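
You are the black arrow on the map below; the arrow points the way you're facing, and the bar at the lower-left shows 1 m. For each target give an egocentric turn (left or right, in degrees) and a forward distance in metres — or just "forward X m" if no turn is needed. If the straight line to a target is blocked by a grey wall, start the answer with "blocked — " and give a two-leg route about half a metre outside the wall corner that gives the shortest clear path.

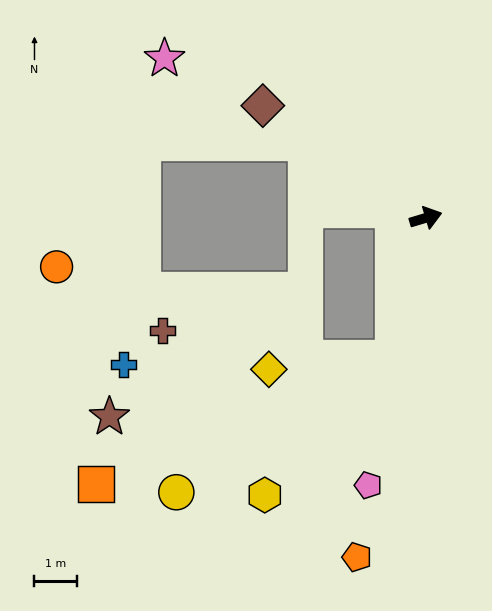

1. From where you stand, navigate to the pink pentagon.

turn right 119°, forward 6.4 m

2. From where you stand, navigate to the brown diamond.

turn left 129°, forward 4.6 m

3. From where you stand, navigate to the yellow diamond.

blocked — turn right 120°, forward 3.4 m, then turn right 72°, forward 2.9 m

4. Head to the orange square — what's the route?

blocked — turn right 120°, forward 3.4 m, then turn right 54°, forward 7.6 m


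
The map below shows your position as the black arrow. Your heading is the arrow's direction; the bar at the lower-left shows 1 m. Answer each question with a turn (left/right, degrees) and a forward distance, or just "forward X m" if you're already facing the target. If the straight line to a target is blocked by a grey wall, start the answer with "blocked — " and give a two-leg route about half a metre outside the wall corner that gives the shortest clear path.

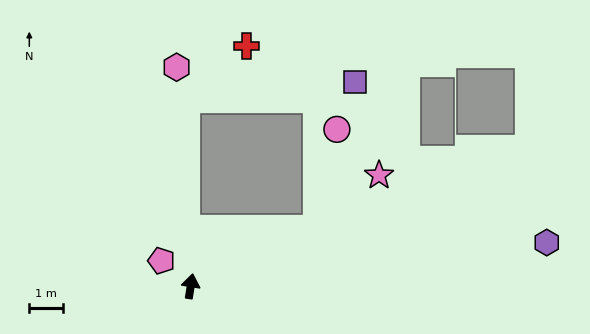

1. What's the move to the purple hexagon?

turn right 74°, forward 10.6 m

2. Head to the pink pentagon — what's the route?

turn left 58°, forward 1.1 m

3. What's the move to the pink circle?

blocked — turn right 57°, forward 4.1 m, then turn left 55°, forward 3.0 m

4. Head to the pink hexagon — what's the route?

turn left 13°, forward 6.5 m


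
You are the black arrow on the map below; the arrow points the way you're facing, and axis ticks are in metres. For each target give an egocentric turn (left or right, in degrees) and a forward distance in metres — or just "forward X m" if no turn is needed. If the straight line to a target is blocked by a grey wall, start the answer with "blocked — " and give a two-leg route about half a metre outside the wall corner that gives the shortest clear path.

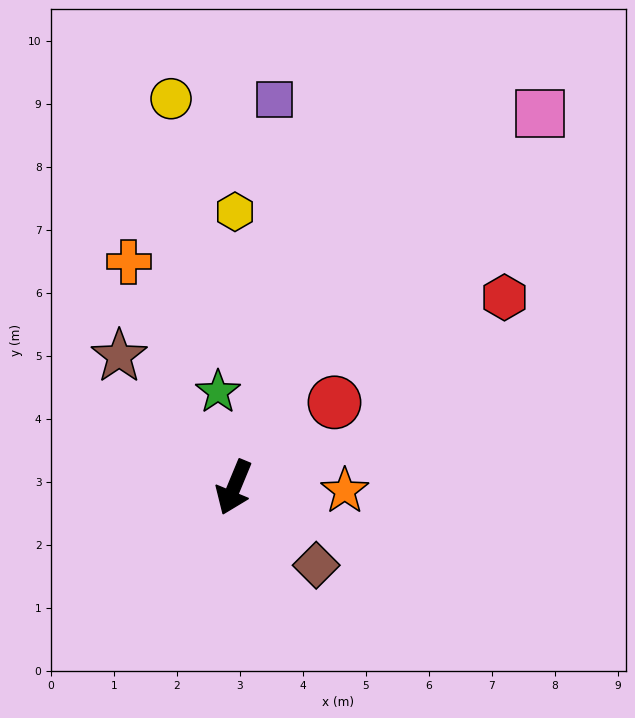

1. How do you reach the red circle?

turn left 153°, forward 2.1 m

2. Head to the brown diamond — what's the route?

turn left 69°, forward 1.8 m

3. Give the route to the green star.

turn right 148°, forward 1.5 m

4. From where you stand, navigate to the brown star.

turn right 116°, forward 2.8 m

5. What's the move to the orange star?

turn left 111°, forward 1.8 m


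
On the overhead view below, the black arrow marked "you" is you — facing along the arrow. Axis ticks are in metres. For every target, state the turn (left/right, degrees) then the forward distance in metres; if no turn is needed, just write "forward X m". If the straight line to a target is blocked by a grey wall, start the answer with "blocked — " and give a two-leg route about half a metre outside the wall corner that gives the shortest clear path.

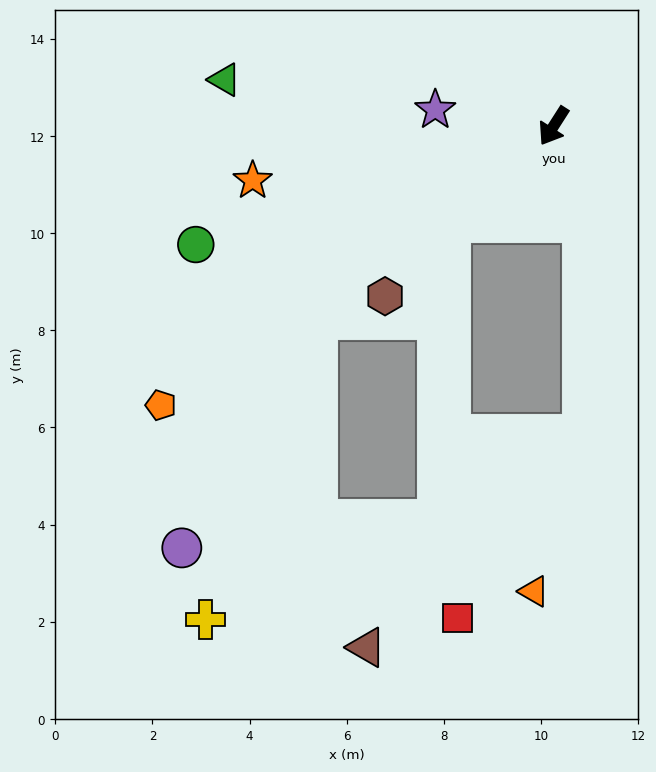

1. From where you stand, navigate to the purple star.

turn right 65°, forward 2.5 m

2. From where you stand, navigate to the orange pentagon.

turn right 22°, forward 9.9 m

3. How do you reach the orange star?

turn right 47°, forward 6.3 m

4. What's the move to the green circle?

turn right 39°, forward 7.8 m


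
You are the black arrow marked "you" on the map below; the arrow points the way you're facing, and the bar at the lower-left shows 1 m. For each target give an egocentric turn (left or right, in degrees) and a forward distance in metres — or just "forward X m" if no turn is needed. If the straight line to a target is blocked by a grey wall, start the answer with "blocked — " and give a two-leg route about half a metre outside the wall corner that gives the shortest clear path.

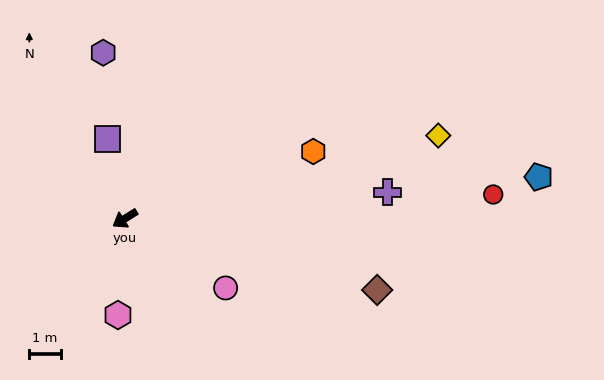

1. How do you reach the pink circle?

turn left 113°, forward 3.9 m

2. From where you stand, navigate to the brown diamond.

turn left 132°, forward 8.3 m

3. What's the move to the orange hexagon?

turn left 168°, forward 6.4 m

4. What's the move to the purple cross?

turn left 154°, forward 8.4 m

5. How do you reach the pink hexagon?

turn left 54°, forward 3.1 m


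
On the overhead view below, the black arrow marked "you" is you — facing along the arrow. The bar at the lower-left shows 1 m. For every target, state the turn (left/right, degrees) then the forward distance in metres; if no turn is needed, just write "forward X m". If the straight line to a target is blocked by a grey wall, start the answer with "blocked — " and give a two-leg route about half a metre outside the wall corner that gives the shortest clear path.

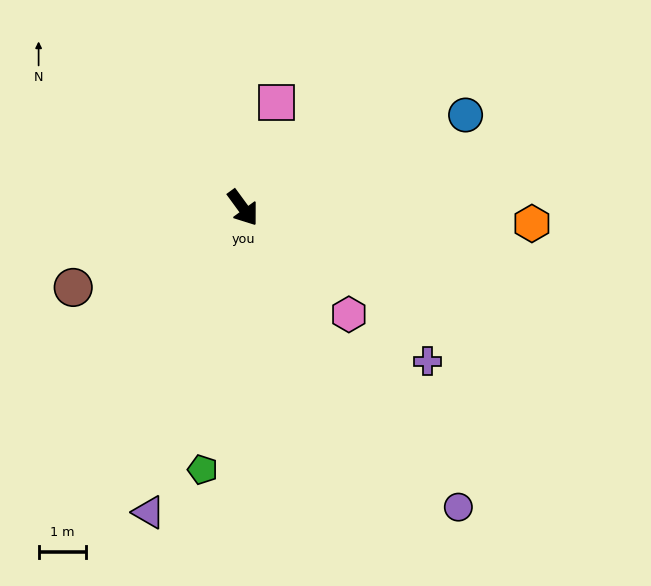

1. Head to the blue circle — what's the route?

turn left 76°, forward 5.1 m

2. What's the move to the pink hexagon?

turn left 9°, forward 3.2 m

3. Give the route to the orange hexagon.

turn left 51°, forward 6.1 m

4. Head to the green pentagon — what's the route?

turn right 45°, forward 5.6 m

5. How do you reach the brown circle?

turn right 101°, forward 4.0 m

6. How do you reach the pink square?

turn left 126°, forward 2.3 m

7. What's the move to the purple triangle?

turn right 53°, forward 6.7 m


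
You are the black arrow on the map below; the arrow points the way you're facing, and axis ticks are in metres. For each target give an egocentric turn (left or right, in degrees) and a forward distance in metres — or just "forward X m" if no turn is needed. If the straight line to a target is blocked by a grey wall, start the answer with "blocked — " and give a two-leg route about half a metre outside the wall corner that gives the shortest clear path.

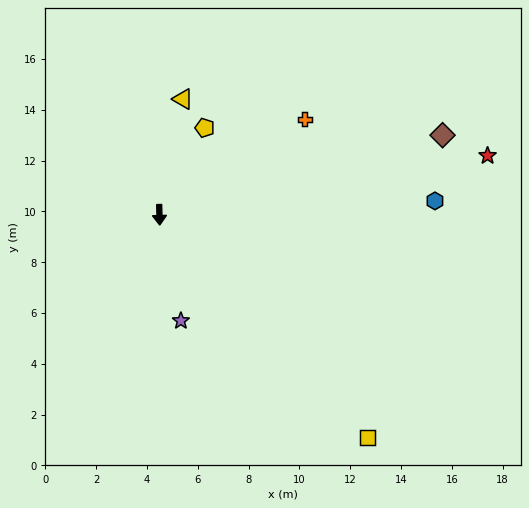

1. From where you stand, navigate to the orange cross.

turn left 122°, forward 6.8 m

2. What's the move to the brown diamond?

turn left 104°, forward 11.6 m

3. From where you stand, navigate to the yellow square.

turn left 41°, forward 12.0 m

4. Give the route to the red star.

turn left 99°, forward 13.1 m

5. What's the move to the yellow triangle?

turn left 167°, forward 4.6 m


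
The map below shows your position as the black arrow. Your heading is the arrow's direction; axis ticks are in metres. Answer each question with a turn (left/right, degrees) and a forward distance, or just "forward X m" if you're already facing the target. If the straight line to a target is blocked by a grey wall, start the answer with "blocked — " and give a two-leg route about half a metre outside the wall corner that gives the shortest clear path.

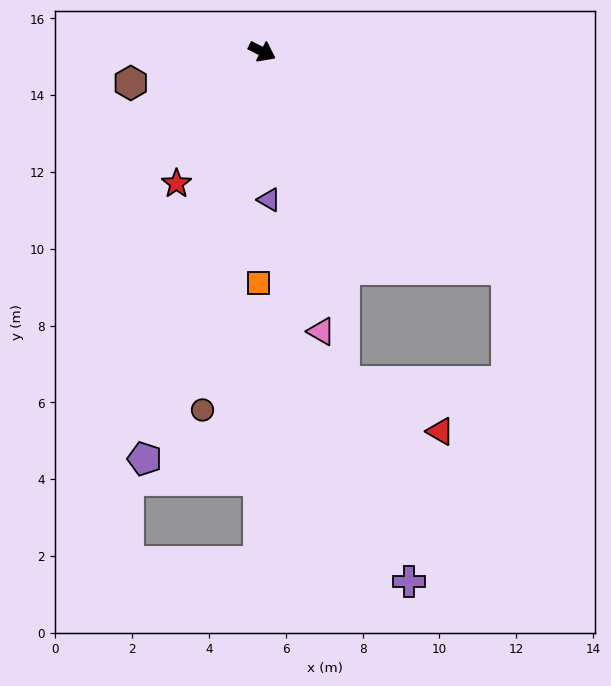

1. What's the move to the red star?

turn right 96°, forward 4.1 m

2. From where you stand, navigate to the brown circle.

turn right 73°, forward 9.5 m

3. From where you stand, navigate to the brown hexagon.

turn right 140°, forward 3.5 m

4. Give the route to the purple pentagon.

turn right 79°, forward 11.0 m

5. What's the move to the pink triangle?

turn right 51°, forward 7.4 m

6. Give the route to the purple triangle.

turn right 61°, forward 3.9 m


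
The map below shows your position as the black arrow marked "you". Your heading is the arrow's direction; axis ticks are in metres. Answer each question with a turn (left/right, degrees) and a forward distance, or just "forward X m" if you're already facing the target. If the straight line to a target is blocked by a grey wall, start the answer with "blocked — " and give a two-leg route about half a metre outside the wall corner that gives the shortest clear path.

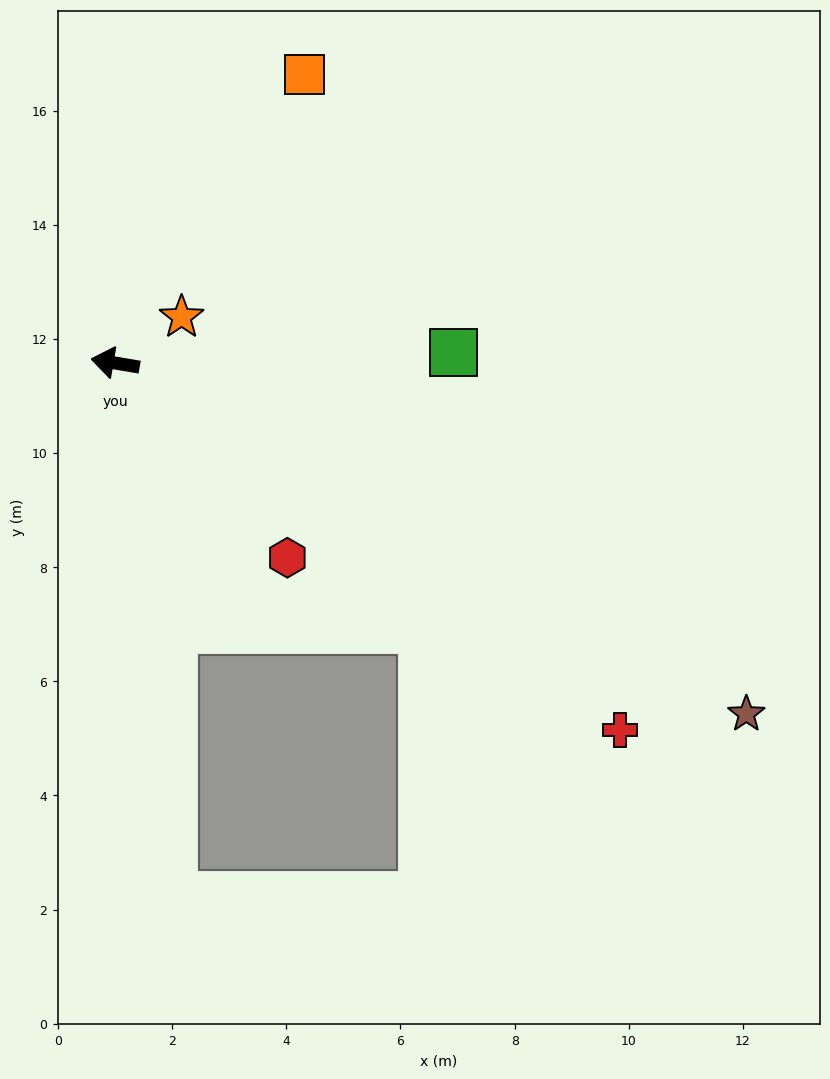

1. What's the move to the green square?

turn right 169°, forward 5.9 m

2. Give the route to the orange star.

turn right 136°, forward 1.4 m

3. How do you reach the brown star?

turn left 160°, forward 12.7 m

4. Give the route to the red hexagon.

turn left 141°, forward 4.6 m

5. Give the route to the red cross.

turn left 154°, forward 10.9 m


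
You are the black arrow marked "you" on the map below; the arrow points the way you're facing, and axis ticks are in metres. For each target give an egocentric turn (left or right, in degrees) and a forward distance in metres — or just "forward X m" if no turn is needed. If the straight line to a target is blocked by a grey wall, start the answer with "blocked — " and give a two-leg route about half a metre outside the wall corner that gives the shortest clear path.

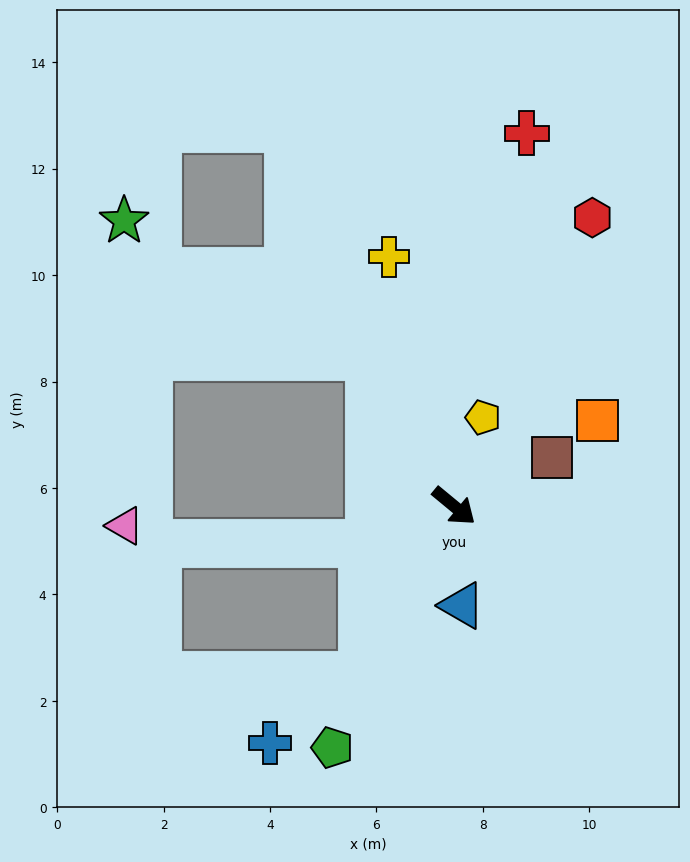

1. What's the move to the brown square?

turn left 66°, forward 2.1 m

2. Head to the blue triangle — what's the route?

turn right 46°, forward 1.9 m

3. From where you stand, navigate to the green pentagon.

turn right 77°, forward 5.1 m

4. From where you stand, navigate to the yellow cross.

turn left 144°, forward 4.8 m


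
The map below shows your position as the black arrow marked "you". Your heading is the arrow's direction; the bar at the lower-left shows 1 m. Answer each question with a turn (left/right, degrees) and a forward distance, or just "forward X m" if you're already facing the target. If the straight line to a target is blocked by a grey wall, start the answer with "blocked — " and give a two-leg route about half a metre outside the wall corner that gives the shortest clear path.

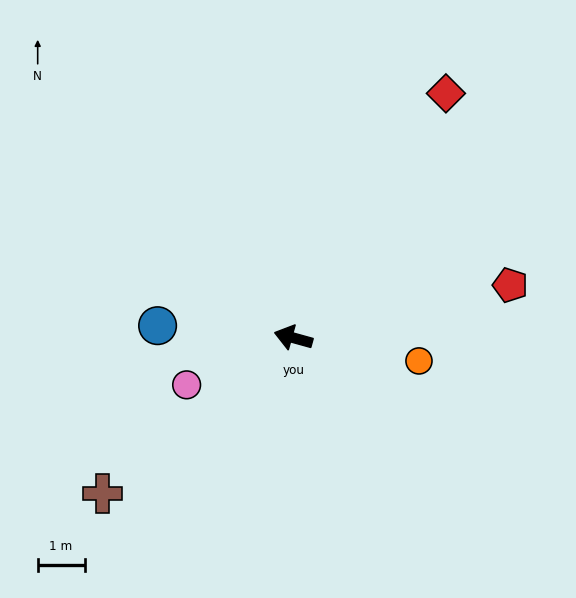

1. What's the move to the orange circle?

turn right 175°, forward 2.7 m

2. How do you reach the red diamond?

turn right 106°, forward 6.2 m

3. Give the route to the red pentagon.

turn right 151°, forward 4.8 m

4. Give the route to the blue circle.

turn left 10°, forward 2.9 m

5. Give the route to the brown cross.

turn left 55°, forward 5.3 m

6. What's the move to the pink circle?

turn left 39°, forward 2.5 m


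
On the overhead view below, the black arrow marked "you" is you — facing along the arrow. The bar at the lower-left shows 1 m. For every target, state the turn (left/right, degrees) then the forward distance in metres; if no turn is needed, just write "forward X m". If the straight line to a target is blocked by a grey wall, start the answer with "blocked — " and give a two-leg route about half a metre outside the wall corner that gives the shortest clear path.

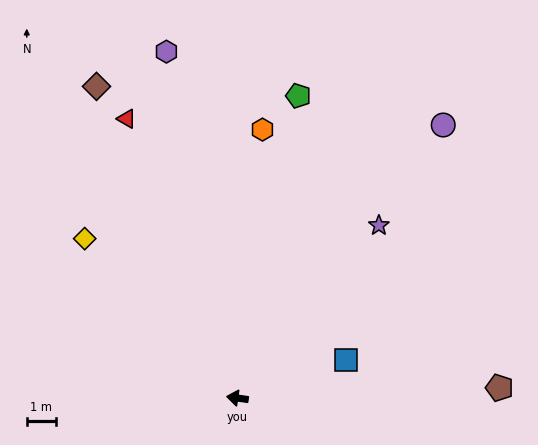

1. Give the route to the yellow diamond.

turn right 38°, forward 7.6 m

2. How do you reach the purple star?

turn right 121°, forward 7.6 m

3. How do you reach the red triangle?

turn right 60°, forward 10.3 m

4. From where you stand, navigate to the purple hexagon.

turn right 70°, forward 12.1 m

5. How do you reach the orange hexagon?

turn right 87°, forward 9.2 m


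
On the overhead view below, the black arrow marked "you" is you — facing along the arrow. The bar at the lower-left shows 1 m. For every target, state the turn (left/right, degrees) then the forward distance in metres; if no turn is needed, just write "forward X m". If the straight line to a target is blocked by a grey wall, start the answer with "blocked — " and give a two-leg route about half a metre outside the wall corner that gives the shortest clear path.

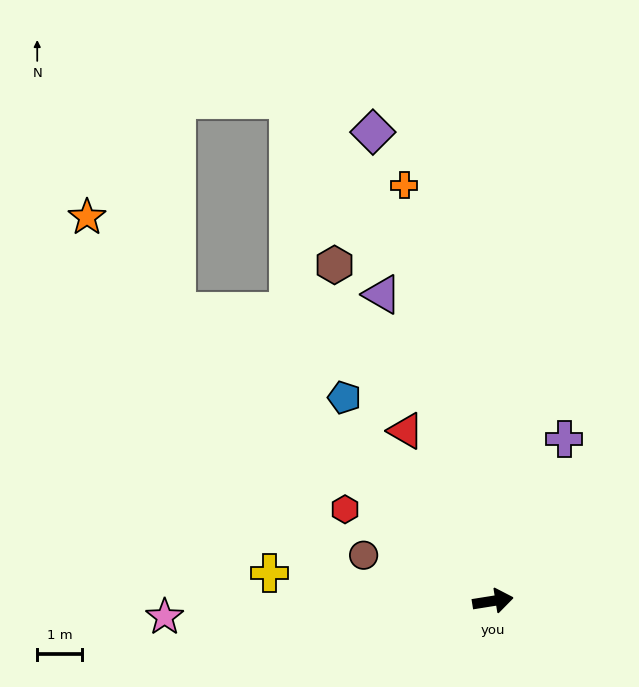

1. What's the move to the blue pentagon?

turn left 117°, forward 5.7 m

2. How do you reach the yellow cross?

turn left 164°, forward 5.1 m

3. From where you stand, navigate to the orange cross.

turn left 93°, forward 9.6 m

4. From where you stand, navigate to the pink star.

turn left 174°, forward 7.4 m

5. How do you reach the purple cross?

turn left 57°, forward 4.0 m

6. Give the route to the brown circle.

turn left 151°, forward 3.1 m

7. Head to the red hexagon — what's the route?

turn left 139°, forward 3.9 m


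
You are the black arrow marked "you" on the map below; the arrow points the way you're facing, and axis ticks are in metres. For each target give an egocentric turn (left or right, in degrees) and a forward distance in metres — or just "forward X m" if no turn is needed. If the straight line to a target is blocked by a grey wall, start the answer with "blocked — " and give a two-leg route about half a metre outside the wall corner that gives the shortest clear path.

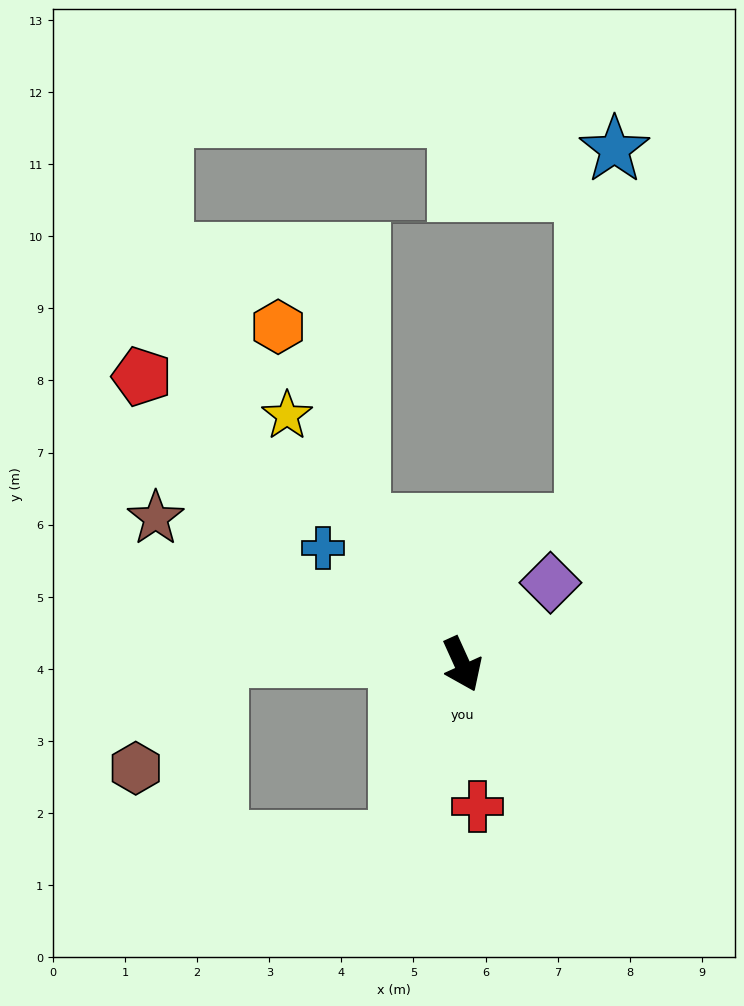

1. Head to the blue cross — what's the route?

turn right 154°, forward 2.5 m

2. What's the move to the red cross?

turn right 18°, forward 2.0 m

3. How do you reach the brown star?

turn right 140°, forward 4.7 m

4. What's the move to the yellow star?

turn right 169°, forward 4.2 m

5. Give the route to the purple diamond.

turn left 108°, forward 1.7 m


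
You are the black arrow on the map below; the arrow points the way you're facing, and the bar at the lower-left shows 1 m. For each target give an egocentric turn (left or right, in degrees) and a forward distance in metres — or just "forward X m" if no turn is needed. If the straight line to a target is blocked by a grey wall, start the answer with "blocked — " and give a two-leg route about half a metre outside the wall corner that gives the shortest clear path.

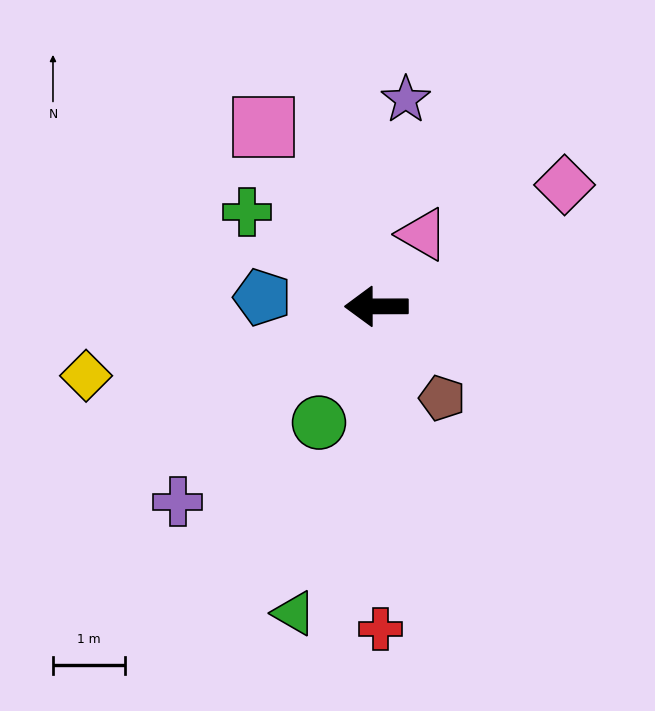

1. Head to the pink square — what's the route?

turn right 58°, forward 2.9 m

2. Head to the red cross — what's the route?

turn left 91°, forward 4.5 m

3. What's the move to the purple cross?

turn left 44°, forward 3.9 m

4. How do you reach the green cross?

turn right 36°, forward 2.2 m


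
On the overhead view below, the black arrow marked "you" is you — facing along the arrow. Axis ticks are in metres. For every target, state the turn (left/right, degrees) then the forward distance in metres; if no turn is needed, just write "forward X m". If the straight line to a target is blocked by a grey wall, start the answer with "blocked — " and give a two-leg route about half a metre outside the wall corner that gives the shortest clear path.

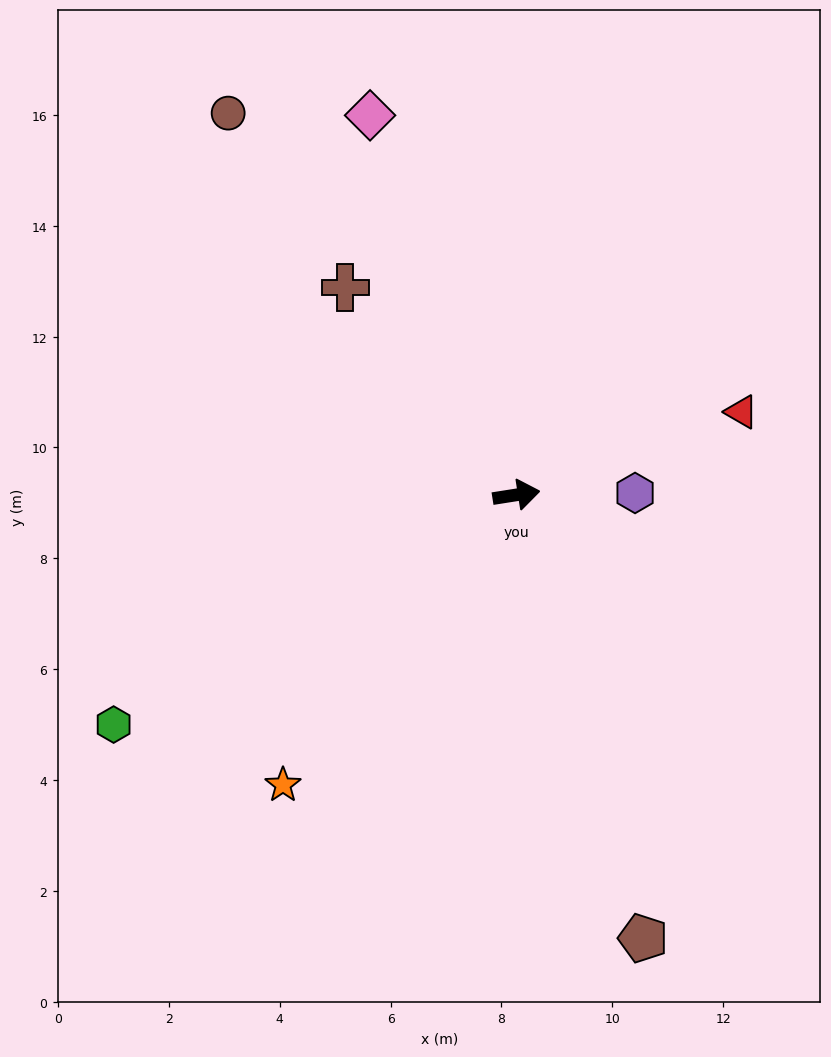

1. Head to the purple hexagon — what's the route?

turn right 8°, forward 2.1 m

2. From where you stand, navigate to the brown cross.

turn left 121°, forward 4.9 m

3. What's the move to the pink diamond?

turn left 102°, forward 7.3 m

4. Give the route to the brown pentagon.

turn right 83°, forward 8.3 m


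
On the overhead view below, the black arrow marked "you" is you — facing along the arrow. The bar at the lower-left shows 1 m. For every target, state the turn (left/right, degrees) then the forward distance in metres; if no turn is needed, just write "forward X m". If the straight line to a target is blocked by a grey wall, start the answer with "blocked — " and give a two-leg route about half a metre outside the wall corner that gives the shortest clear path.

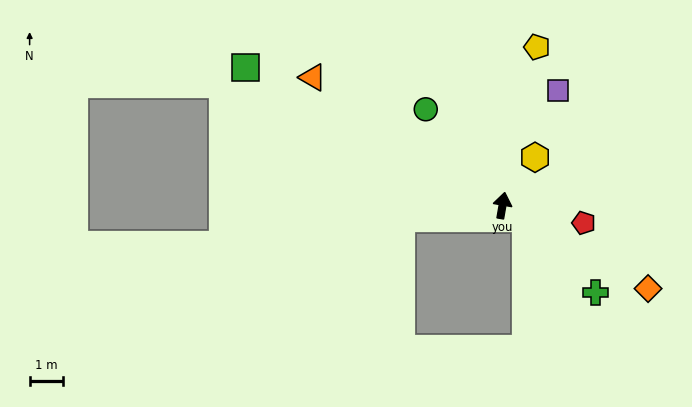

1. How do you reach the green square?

turn left 72°, forward 8.6 m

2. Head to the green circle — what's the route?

turn left 48°, forward 3.6 m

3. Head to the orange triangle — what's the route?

turn left 66°, forward 6.8 m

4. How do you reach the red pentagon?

turn right 92°, forward 2.5 m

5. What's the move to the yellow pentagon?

turn right 2°, forward 4.8 m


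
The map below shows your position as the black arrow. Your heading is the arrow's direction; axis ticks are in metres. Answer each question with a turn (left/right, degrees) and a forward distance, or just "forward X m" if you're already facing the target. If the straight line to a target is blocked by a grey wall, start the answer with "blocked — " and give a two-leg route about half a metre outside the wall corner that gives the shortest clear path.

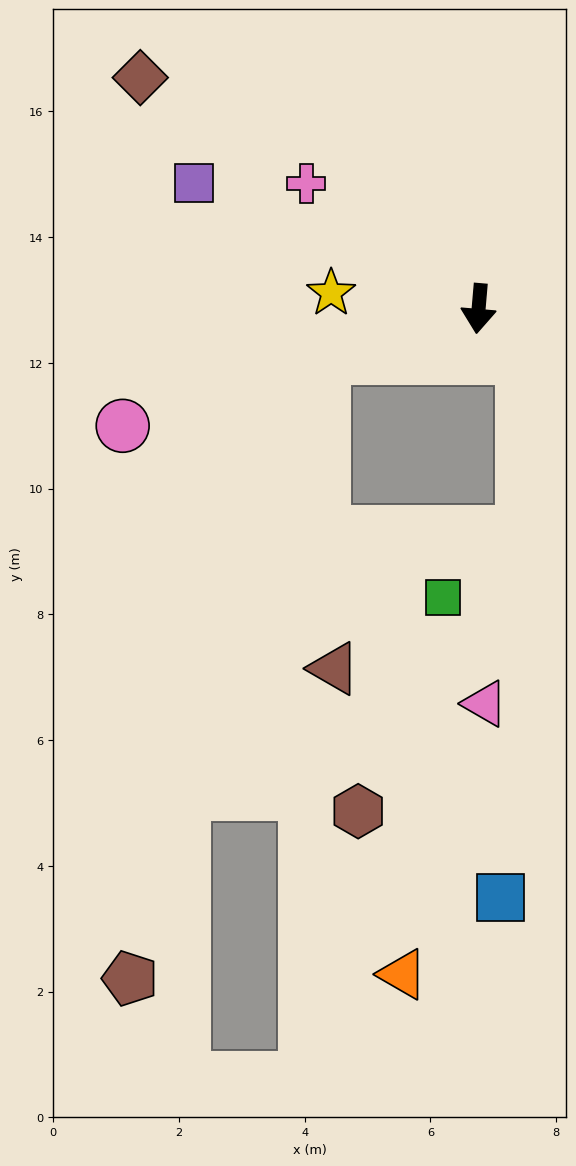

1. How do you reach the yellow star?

turn right 91°, forward 2.4 m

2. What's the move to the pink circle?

turn right 67°, forward 6.0 m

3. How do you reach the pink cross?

turn right 121°, forward 3.4 m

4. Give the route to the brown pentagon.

blocked — turn right 68°, forward 2.6 m, then turn left 56°, forward 10.4 m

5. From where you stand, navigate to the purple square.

turn right 109°, forward 4.9 m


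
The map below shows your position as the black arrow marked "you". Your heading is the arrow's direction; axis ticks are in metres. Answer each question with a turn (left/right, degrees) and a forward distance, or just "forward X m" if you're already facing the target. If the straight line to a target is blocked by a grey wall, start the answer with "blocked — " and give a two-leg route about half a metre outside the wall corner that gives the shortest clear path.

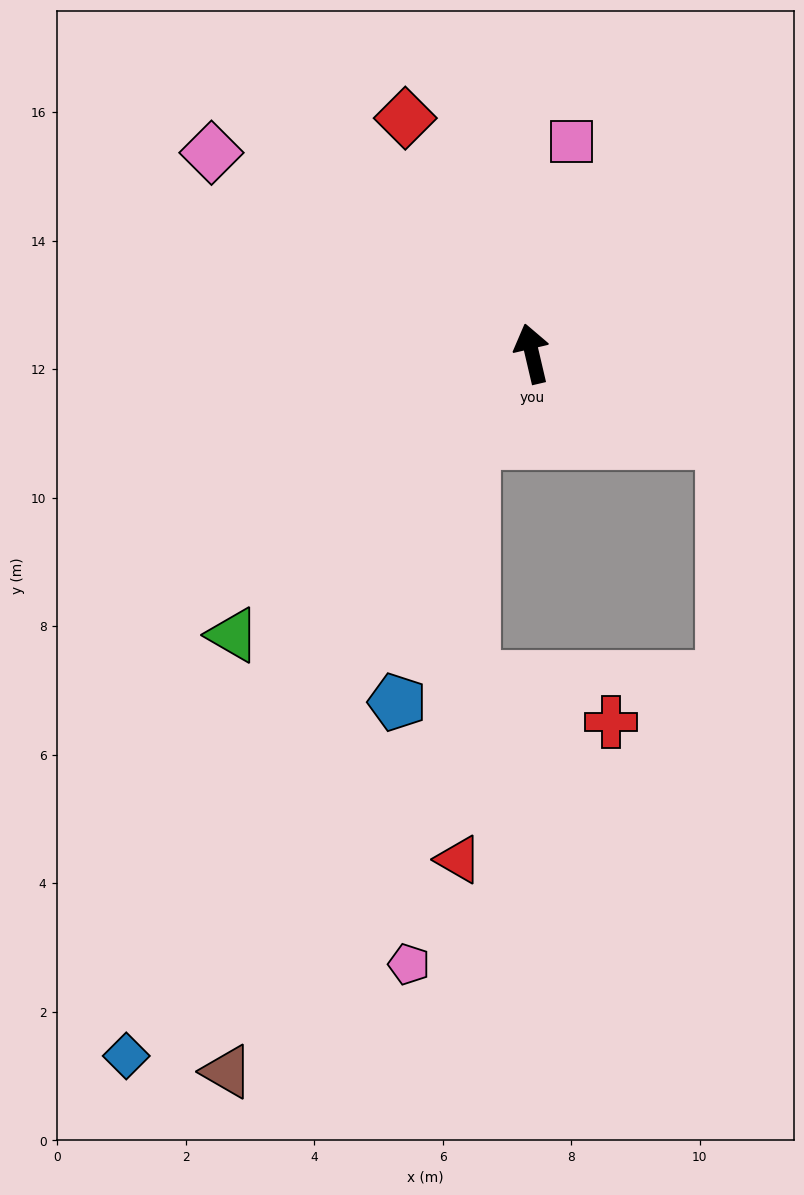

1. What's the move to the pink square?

turn right 24°, forward 3.4 m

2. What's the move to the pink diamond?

turn left 45°, forward 5.9 m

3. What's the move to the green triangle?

turn left 120°, forward 6.4 m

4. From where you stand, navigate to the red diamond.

turn left 15°, forward 4.2 m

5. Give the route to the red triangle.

blocked — turn left 133°, forward 1.6 m, then turn left 32°, forward 6.5 m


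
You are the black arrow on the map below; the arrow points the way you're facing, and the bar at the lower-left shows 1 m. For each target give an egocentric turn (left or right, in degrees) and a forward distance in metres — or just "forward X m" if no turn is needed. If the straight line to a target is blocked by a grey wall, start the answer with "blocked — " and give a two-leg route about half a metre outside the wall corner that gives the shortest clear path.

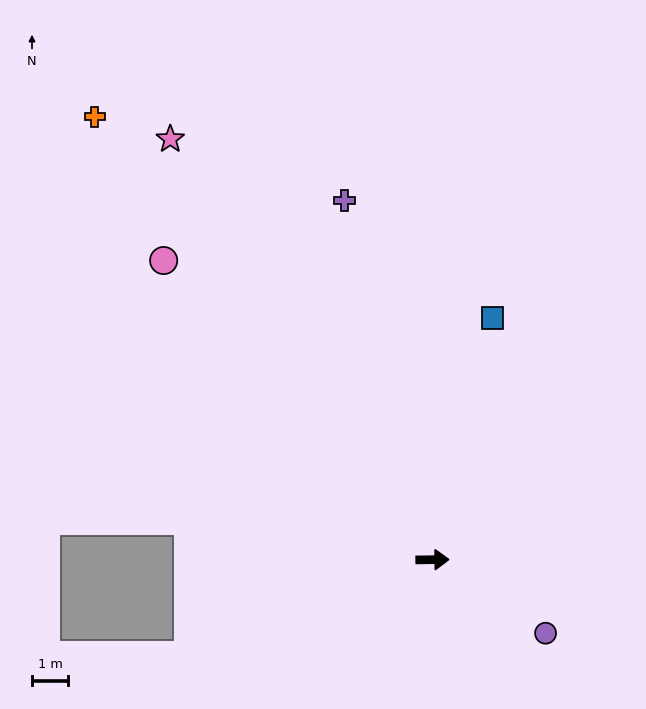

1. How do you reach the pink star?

turn left 121°, forward 13.7 m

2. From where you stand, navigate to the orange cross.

turn left 127°, forward 15.4 m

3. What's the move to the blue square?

turn left 75°, forward 6.9 m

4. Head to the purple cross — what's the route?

turn left 103°, forward 10.2 m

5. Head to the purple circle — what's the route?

turn right 34°, forward 3.7 m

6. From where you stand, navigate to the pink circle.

turn left 131°, forward 11.1 m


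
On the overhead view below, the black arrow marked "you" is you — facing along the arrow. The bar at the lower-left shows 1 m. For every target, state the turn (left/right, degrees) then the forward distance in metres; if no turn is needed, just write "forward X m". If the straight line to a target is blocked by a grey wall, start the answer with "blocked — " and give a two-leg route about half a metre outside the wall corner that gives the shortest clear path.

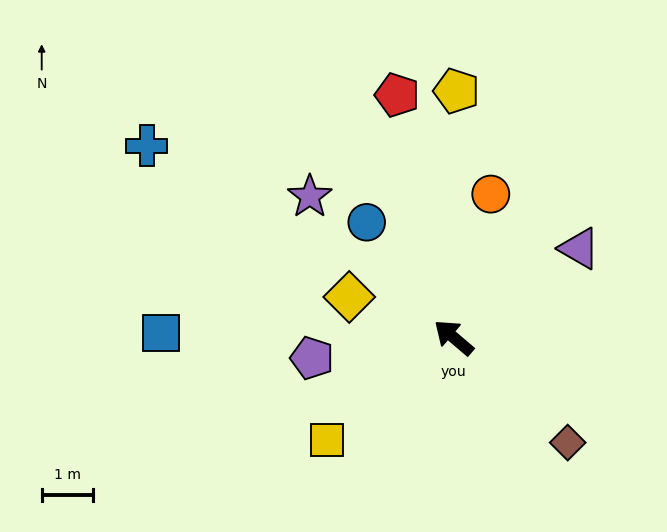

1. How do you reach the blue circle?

turn right 13°, forward 2.8 m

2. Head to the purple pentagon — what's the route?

turn left 49°, forward 2.8 m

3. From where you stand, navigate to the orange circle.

turn right 64°, forward 2.9 m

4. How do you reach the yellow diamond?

turn left 19°, forward 2.2 m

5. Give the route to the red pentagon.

turn right 37°, forward 4.9 m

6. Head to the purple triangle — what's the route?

turn right 104°, forward 3.0 m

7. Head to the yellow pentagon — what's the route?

turn right 50°, forward 4.8 m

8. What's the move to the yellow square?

turn left 79°, forward 3.2 m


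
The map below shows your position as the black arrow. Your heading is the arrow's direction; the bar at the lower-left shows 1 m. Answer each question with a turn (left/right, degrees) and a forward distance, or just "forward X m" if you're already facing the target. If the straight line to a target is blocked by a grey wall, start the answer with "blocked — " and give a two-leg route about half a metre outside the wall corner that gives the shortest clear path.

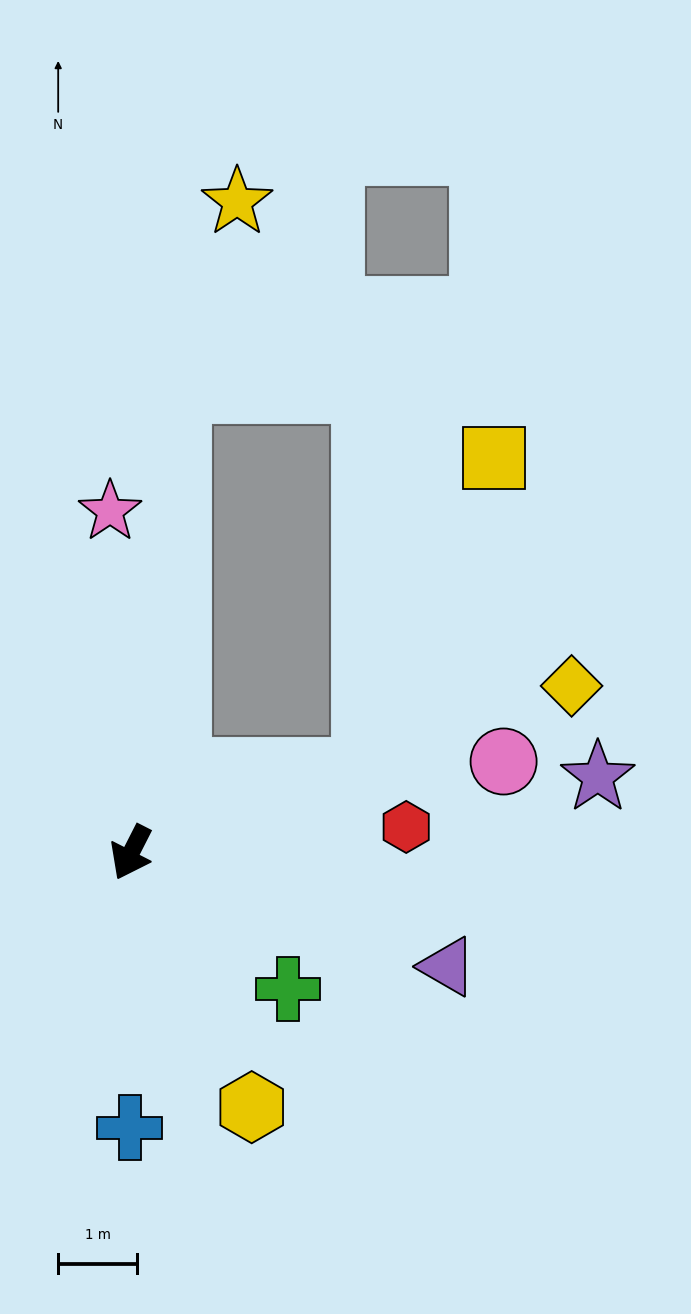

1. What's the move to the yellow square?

blocked — turn left 136°, forward 3.1 m, then turn left 49°, forward 4.3 m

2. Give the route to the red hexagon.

turn left 122°, forward 3.5 m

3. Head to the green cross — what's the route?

turn left 76°, forward 2.6 m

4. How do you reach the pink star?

turn right 149°, forward 4.3 m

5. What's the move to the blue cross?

turn left 27°, forward 3.5 m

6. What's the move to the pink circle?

turn left 131°, forward 4.9 m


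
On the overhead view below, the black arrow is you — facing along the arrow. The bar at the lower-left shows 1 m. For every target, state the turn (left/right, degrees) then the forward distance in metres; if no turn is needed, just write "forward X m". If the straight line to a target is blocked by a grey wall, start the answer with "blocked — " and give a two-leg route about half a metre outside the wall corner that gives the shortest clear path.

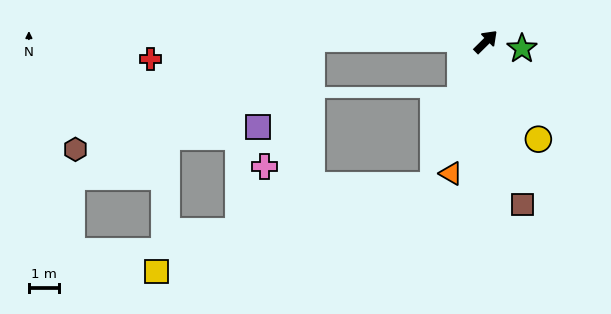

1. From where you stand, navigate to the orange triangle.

turn right 149°, forward 4.5 m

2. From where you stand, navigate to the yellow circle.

turn right 106°, forward 3.7 m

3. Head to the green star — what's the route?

turn right 55°, forward 1.2 m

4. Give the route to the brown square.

turn right 122°, forward 5.5 m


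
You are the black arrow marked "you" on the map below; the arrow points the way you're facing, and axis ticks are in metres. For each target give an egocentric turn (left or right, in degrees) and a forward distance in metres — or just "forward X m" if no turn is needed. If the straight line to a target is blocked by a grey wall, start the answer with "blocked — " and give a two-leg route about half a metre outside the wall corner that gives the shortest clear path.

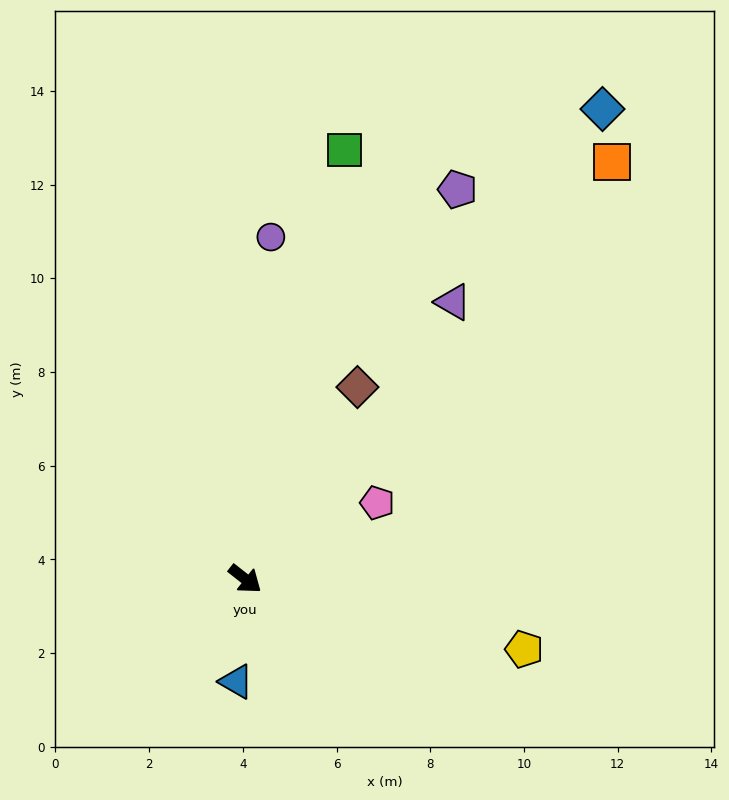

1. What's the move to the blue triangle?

turn right 57°, forward 2.2 m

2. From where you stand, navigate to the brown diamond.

turn left 98°, forward 4.7 m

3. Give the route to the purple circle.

turn left 124°, forward 7.3 m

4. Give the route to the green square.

turn left 115°, forward 9.4 m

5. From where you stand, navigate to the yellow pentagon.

turn left 24°, forward 6.1 m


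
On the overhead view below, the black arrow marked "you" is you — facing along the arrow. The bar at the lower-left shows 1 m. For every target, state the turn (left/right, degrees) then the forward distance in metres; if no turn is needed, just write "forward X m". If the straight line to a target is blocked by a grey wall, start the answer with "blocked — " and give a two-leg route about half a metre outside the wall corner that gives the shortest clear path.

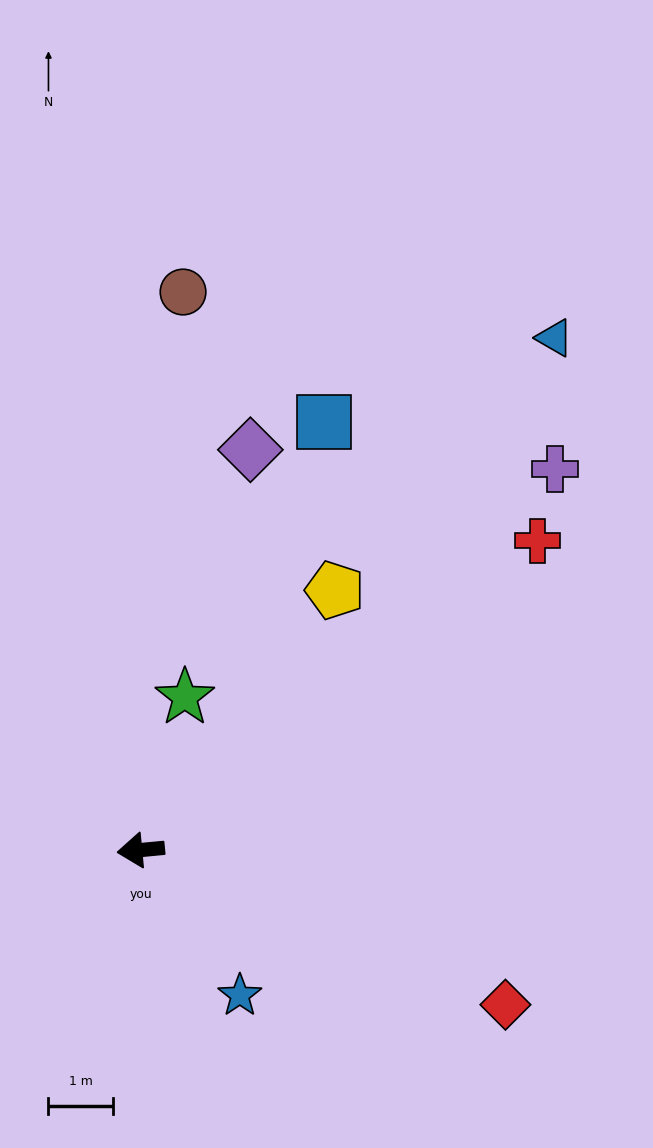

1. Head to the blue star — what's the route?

turn left 119°, forward 2.7 m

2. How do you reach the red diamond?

turn left 152°, forward 6.2 m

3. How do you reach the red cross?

turn right 148°, forward 7.8 m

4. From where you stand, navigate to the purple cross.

turn right 143°, forward 8.8 m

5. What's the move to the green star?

turn right 112°, forward 2.5 m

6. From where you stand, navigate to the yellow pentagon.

turn right 132°, forward 5.0 m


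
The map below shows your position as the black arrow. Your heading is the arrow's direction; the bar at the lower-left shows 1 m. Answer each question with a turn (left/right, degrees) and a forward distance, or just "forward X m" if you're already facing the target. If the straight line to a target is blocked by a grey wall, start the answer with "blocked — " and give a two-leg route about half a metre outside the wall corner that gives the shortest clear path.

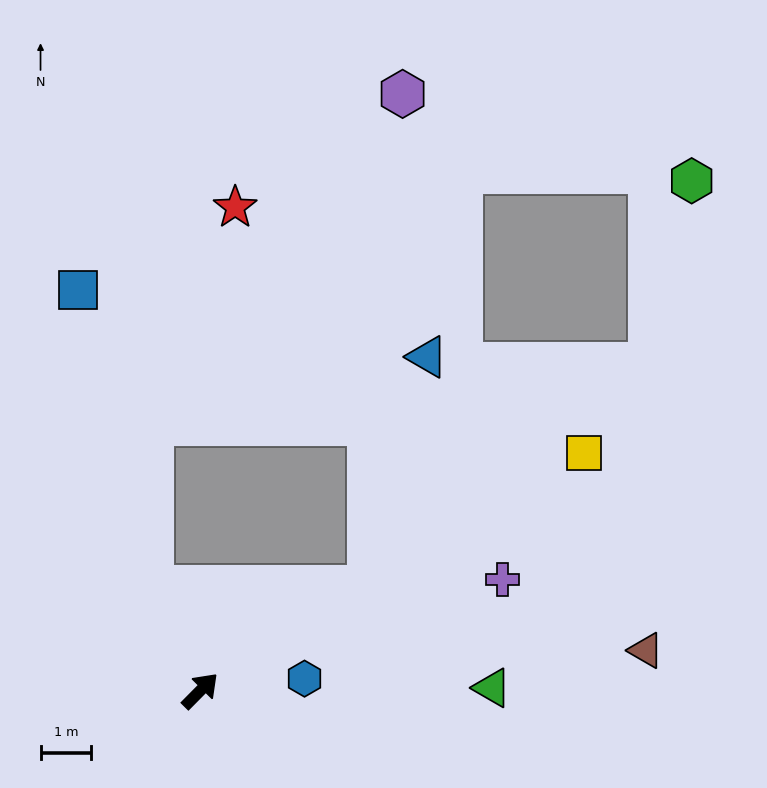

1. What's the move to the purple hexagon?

blocked — turn right 14°, forward 3.9 m, then turn left 55°, forward 9.8 m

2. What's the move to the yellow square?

turn right 14°, forward 8.9 m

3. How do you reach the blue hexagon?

turn right 39°, forward 2.1 m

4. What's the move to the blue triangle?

blocked — turn right 14°, forward 3.9 m, then turn left 44°, forward 4.7 m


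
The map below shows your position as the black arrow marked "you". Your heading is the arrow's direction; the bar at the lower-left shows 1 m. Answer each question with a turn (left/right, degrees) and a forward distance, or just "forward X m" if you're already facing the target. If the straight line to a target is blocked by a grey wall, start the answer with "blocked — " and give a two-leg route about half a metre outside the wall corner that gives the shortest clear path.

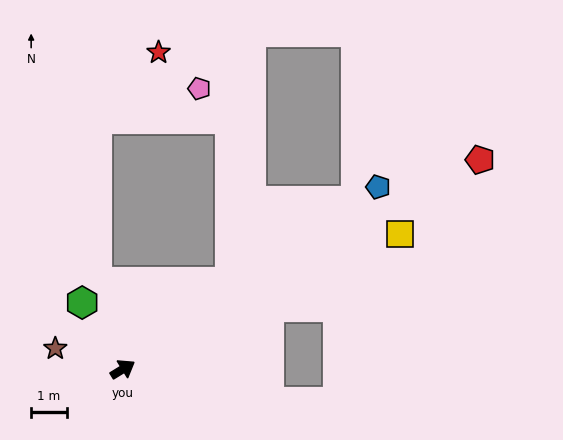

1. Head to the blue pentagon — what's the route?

turn left 4°, forward 8.7 m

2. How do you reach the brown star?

turn left 131°, forward 2.0 m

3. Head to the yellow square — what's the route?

turn right 6°, forward 8.6 m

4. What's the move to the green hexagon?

turn left 90°, forward 2.2 m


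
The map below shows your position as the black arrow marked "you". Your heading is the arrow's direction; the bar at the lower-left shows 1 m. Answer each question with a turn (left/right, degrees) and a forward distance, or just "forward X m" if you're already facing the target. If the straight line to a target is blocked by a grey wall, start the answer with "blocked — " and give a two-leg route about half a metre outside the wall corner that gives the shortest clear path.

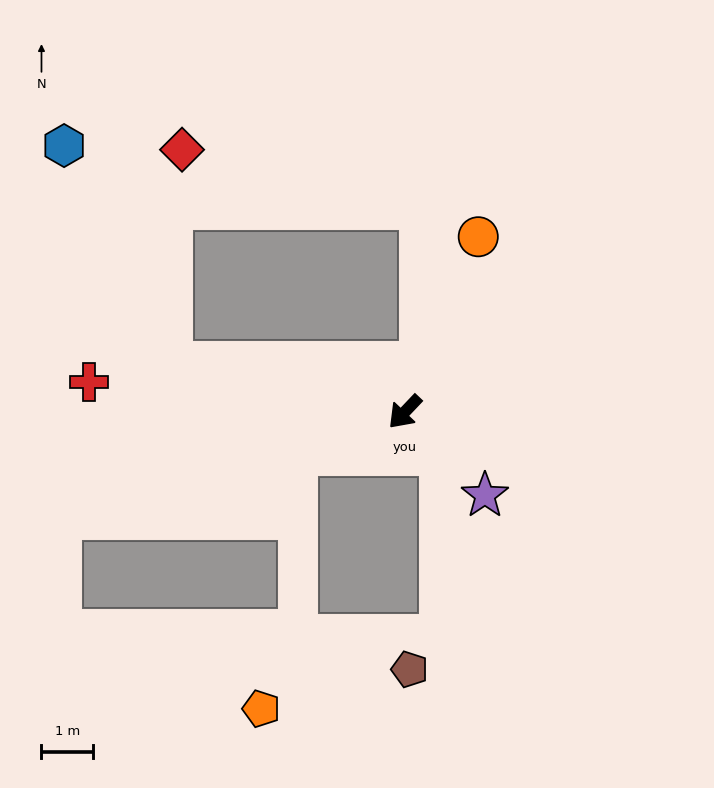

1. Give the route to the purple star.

turn left 87°, forward 2.2 m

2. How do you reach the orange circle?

turn right 159°, forward 3.7 m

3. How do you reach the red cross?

turn right 52°, forward 6.1 m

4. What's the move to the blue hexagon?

blocked — turn right 58°, forward 4.6 m, then turn right 52°, forward 4.7 m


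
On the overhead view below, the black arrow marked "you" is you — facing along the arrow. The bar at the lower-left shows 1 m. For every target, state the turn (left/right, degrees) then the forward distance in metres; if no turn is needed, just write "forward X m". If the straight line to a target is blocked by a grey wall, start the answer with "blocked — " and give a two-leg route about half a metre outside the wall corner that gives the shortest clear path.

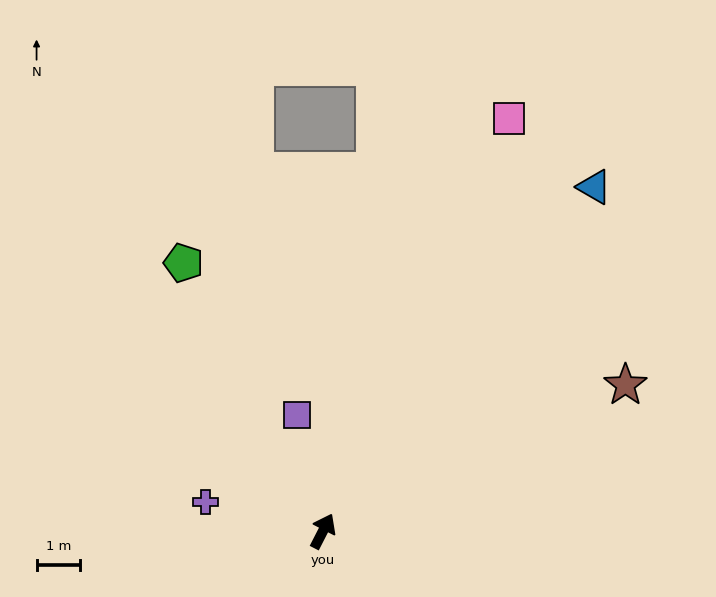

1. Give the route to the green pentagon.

turn left 55°, forward 7.0 m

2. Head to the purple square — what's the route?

turn left 40°, forward 2.7 m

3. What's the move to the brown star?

turn right 37°, forward 7.7 m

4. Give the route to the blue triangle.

turn right 11°, forward 10.1 m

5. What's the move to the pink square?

turn left 3°, forward 10.4 m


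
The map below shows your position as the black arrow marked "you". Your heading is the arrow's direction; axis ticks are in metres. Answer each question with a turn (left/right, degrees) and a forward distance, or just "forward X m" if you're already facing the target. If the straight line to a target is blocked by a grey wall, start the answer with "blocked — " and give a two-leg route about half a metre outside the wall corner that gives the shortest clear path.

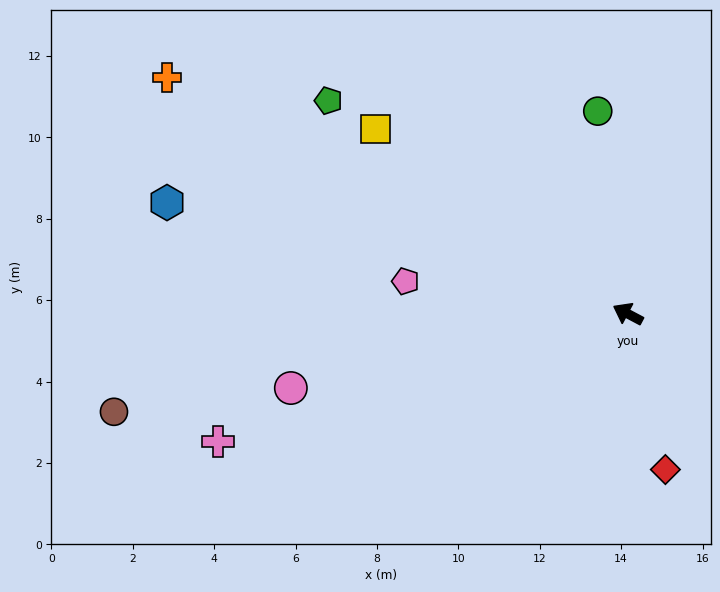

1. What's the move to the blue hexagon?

turn left 14°, forward 11.6 m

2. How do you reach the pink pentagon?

turn left 20°, forward 5.5 m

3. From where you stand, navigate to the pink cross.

turn left 45°, forward 10.5 m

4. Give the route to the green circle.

turn right 54°, forward 5.0 m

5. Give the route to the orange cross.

forward 12.7 m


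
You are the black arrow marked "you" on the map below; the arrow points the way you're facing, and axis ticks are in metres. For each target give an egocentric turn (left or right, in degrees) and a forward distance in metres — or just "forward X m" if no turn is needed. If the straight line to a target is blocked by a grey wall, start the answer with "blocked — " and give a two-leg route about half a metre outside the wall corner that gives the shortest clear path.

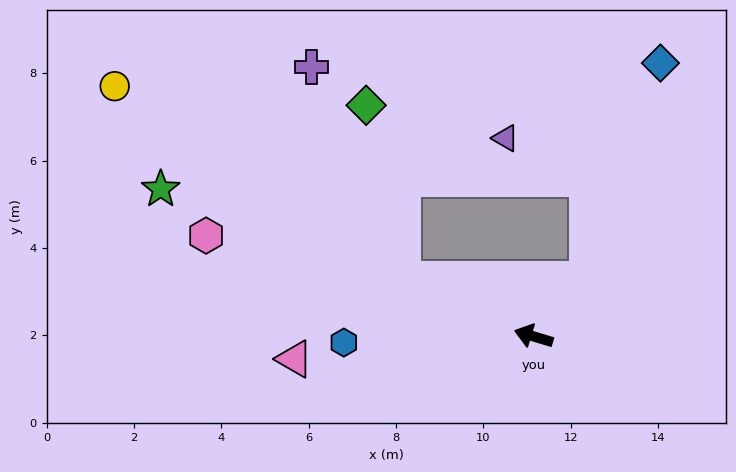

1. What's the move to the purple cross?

blocked — turn right 7°, forward 3.3 m, then turn right 43°, forward 5.3 m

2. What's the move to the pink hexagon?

forward 7.8 m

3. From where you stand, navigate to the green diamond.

blocked — turn right 7°, forward 3.3 m, then turn right 55°, forward 4.1 m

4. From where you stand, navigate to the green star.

turn right 5°, forward 9.2 m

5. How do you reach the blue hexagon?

turn left 19°, forward 4.3 m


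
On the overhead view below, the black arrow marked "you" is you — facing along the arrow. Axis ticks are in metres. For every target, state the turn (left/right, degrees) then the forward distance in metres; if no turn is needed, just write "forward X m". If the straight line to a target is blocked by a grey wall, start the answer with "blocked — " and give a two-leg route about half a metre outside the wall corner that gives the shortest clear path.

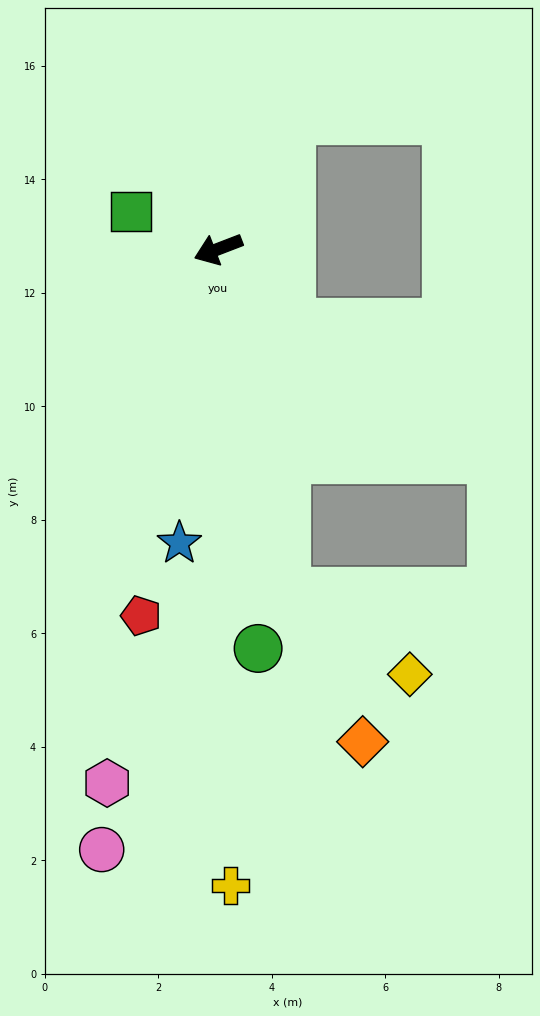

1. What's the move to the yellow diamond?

blocked — turn left 80°, forward 6.2 m, then turn left 45°, forward 2.6 m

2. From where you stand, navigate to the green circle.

turn left 75°, forward 7.1 m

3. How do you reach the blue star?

turn left 61°, forward 5.2 m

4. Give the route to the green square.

turn right 44°, forward 1.7 m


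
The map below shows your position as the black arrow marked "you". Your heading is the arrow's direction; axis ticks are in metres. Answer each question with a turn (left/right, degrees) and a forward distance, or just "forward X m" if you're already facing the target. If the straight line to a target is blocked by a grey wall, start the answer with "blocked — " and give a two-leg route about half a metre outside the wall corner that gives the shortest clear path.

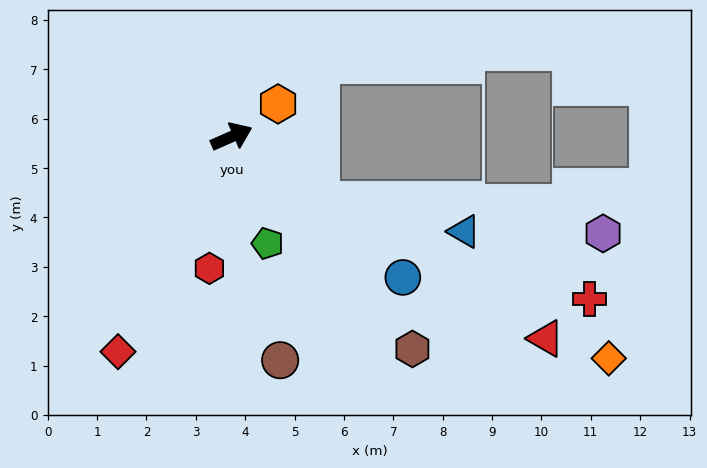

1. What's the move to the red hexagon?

turn right 123°, forward 2.7 m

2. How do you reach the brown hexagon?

turn right 73°, forward 5.6 m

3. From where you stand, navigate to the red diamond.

turn right 142°, forward 4.9 m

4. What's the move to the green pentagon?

turn right 95°, forward 2.3 m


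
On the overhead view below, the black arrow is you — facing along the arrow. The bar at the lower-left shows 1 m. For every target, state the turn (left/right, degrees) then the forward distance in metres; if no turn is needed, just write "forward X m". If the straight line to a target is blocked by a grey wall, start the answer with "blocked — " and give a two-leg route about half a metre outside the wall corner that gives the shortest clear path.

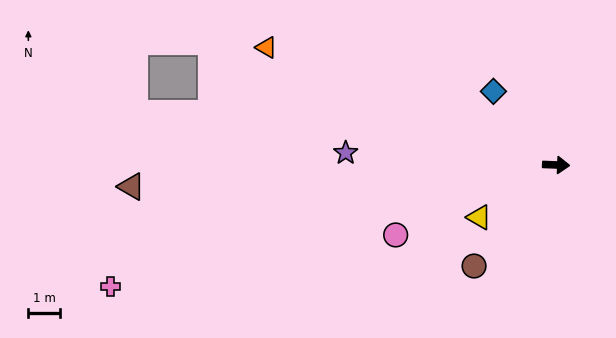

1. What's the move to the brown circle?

turn right 127°, forward 4.2 m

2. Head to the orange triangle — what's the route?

turn left 160°, forward 10.0 m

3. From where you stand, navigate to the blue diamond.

turn left 133°, forward 3.1 m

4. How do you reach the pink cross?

turn right 163°, forward 14.7 m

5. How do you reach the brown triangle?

turn right 175°, forward 13.6 m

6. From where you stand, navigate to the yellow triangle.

turn right 144°, forward 3.0 m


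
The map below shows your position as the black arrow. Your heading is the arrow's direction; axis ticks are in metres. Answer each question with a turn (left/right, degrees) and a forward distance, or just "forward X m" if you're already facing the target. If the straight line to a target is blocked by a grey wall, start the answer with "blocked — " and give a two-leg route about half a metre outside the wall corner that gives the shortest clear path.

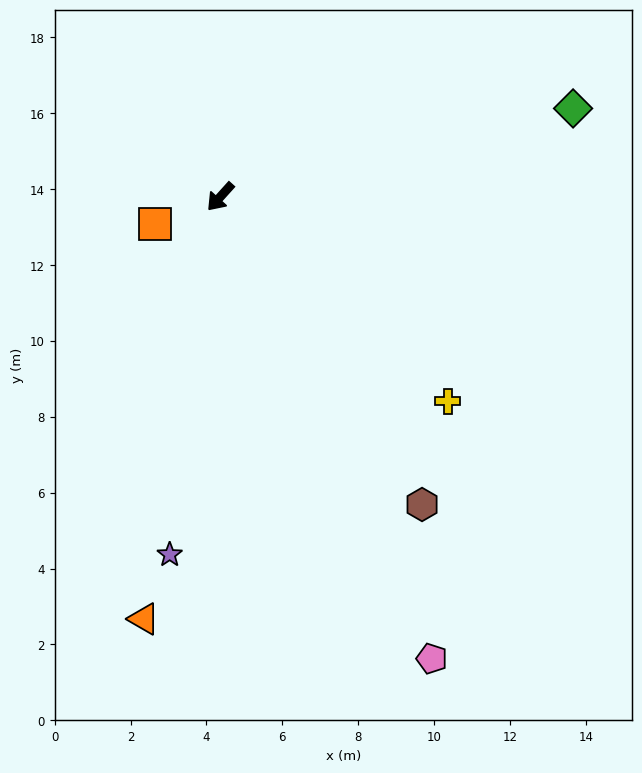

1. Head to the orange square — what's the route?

turn right 26°, forward 1.9 m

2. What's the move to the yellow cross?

turn left 90°, forward 8.1 m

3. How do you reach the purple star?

turn left 34°, forward 9.5 m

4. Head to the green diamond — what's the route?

turn left 146°, forward 9.6 m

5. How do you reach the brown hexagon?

turn left 75°, forward 9.7 m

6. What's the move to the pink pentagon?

turn left 67°, forward 13.4 m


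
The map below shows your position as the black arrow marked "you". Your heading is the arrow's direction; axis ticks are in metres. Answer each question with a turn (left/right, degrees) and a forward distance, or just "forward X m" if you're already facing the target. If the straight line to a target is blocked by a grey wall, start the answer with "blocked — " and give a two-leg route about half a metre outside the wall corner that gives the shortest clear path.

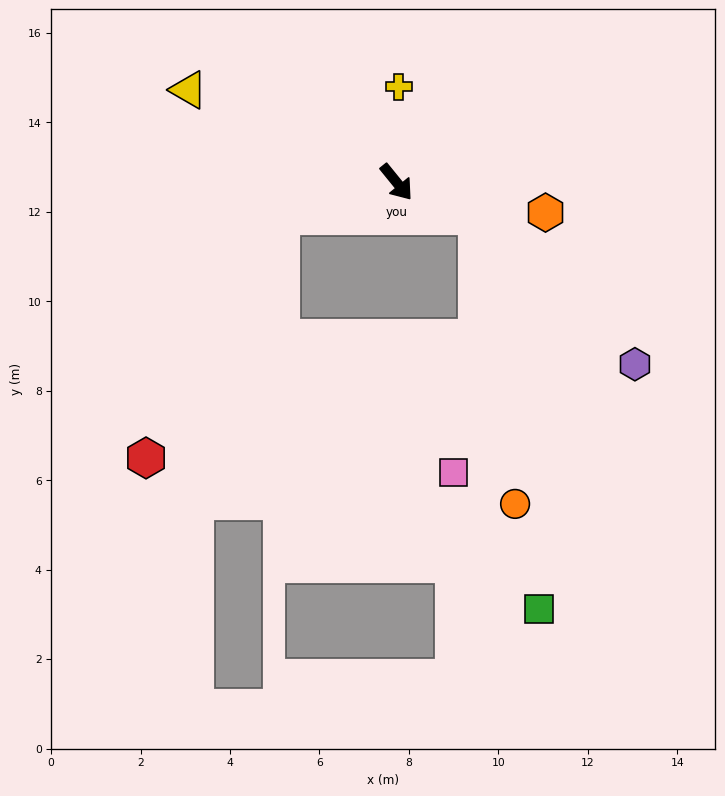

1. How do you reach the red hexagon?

blocked — turn right 113°, forward 2.7 m, then turn left 45°, forward 6.2 m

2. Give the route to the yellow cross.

turn left 140°, forward 2.1 m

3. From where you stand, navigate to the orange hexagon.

turn left 39°, forward 3.4 m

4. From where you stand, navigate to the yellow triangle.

turn right 153°, forward 5.1 m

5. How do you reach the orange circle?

blocked — turn left 29°, forward 2.0 m, then turn right 61°, forward 6.5 m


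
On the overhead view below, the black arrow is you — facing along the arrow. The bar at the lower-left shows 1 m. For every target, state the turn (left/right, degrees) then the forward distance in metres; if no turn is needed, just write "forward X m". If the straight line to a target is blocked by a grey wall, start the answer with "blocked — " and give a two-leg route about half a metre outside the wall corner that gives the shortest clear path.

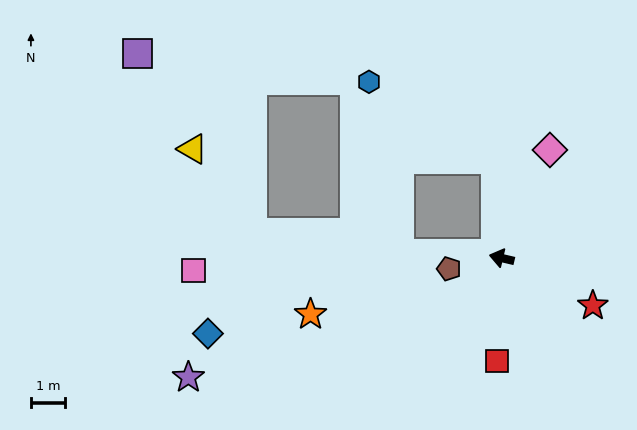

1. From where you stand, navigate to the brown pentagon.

turn left 25°, forward 1.6 m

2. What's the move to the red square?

turn left 101°, forward 3.0 m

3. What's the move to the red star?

turn left 166°, forward 3.0 m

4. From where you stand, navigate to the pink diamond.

turn right 101°, forward 3.4 m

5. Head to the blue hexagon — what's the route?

blocked — turn right 73°, forward 2.9 m, then turn left 55°, forward 4.3 m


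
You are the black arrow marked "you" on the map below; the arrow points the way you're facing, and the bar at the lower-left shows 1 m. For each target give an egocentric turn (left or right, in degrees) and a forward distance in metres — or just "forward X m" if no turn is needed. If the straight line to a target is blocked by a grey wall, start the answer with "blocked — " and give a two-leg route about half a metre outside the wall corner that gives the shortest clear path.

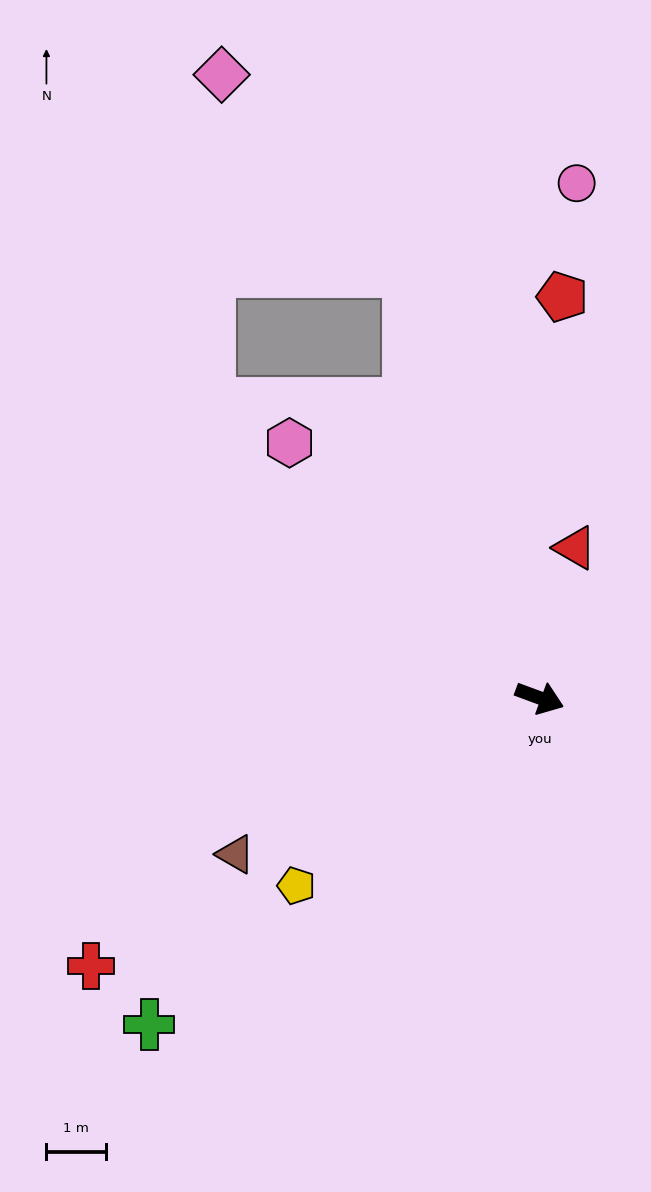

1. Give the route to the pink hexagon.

turn left 155°, forward 6.0 m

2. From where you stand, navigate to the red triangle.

turn left 97°, forward 2.6 m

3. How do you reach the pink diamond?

blocked — turn left 127°, forward 7.5 m, then turn left 27°, forward 4.6 m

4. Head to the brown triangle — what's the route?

turn right 132°, forward 5.7 m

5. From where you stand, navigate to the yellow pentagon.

turn right 122°, forward 5.2 m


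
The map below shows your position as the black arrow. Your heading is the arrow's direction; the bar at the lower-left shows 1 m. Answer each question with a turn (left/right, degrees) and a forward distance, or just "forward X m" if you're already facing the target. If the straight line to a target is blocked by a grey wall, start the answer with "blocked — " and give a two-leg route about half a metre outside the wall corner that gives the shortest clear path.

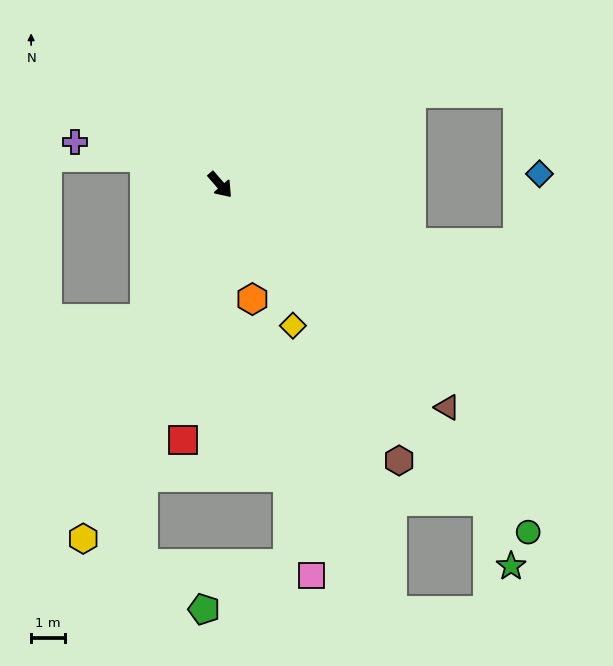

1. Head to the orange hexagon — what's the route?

turn right 25°, forward 3.5 m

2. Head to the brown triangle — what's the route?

turn left 4°, forward 9.3 m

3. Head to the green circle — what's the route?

forward 13.6 m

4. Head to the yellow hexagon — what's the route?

turn right 62°, forward 11.1 m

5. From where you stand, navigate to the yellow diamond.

turn right 14°, forward 4.6 m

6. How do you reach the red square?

turn right 49°, forward 7.6 m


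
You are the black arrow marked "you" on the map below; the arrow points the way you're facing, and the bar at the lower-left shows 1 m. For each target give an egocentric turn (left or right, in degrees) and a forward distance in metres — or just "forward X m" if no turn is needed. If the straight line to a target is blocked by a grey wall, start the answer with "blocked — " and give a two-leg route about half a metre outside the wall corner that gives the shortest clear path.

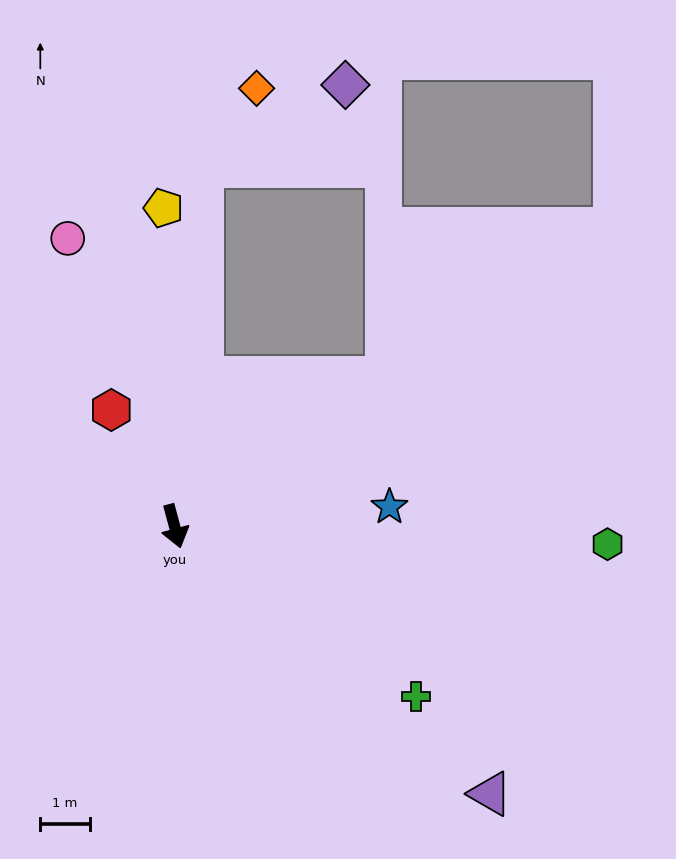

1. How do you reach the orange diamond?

blocked — turn left 161°, forward 7.3 m, then turn right 31°, forward 1.9 m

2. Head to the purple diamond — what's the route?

blocked — turn left 161°, forward 7.3 m, then turn right 56°, forward 3.3 m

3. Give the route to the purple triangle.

turn left 35°, forward 8.3 m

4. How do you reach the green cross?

turn left 40°, forward 5.9 m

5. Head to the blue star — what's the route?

turn left 80°, forward 4.3 m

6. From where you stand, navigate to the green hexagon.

turn left 73°, forward 8.7 m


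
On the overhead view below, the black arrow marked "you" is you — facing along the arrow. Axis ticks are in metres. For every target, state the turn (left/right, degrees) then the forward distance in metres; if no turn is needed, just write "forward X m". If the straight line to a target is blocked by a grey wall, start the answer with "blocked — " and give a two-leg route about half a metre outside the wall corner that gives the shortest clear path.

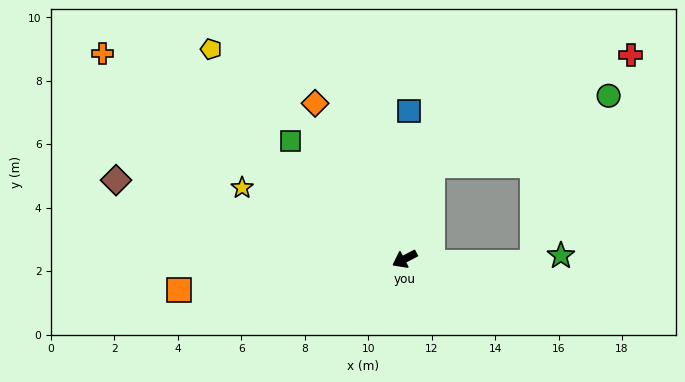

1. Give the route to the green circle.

blocked — turn right 134°, forward 3.1 m, then turn right 52°, forward 6.0 m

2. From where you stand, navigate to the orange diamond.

turn right 87°, forward 5.7 m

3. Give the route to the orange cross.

turn right 62°, forward 11.5 m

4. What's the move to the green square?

turn right 73°, forward 5.2 m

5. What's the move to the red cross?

blocked — turn right 134°, forward 3.1 m, then turn right 45°, forward 7.2 m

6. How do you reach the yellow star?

turn right 51°, forward 5.6 m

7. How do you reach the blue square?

turn right 119°, forward 4.7 m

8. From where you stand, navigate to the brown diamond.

turn right 43°, forward 9.4 m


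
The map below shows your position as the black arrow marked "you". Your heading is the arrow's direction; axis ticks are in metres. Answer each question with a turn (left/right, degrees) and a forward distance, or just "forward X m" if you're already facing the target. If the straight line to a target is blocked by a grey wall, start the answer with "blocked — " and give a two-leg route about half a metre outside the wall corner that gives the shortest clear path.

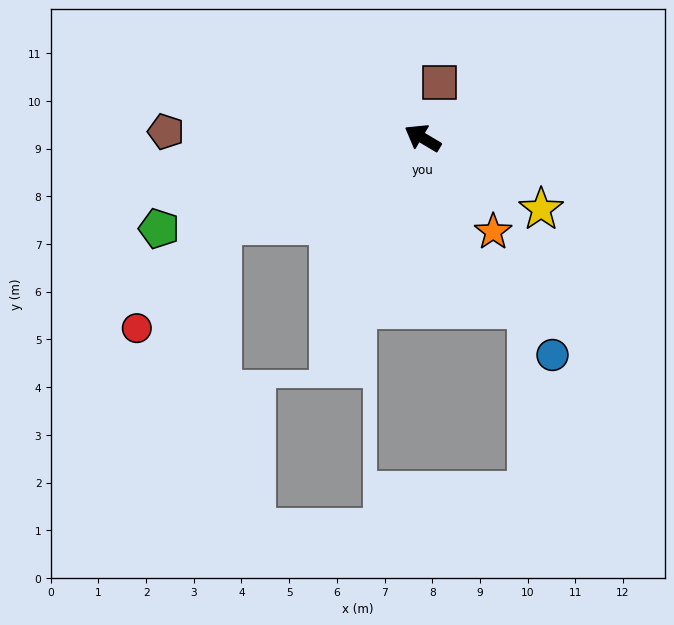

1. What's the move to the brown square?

turn right 76°, forward 1.2 m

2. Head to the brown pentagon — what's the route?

turn left 29°, forward 5.4 m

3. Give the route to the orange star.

turn left 158°, forward 2.5 m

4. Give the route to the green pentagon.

turn left 50°, forward 5.8 m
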